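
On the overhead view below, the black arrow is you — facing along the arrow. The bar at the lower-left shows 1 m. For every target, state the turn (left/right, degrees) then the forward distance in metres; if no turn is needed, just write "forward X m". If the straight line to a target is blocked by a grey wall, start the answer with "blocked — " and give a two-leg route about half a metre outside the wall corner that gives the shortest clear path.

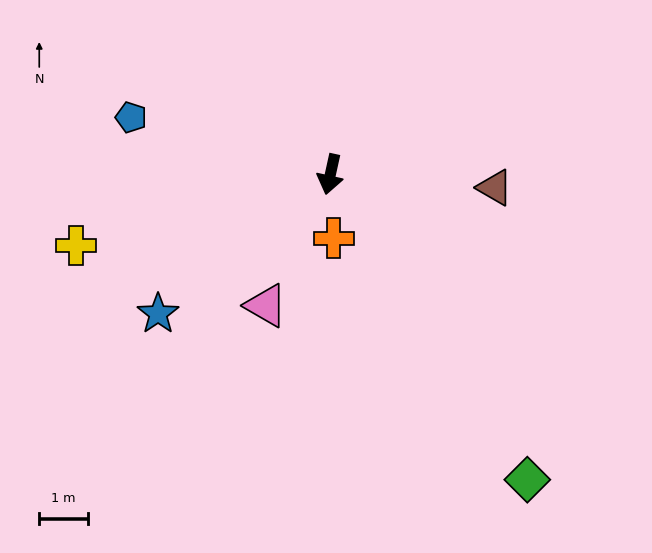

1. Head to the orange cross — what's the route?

turn left 15°, forward 1.3 m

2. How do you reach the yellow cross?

turn right 62°, forward 5.5 m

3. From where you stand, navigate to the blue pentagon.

turn right 94°, forward 4.3 m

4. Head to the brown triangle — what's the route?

turn left 98°, forward 3.4 m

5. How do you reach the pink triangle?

turn right 14°, forward 3.0 m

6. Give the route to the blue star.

turn right 39°, forward 4.6 m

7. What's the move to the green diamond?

turn left 45°, forward 7.5 m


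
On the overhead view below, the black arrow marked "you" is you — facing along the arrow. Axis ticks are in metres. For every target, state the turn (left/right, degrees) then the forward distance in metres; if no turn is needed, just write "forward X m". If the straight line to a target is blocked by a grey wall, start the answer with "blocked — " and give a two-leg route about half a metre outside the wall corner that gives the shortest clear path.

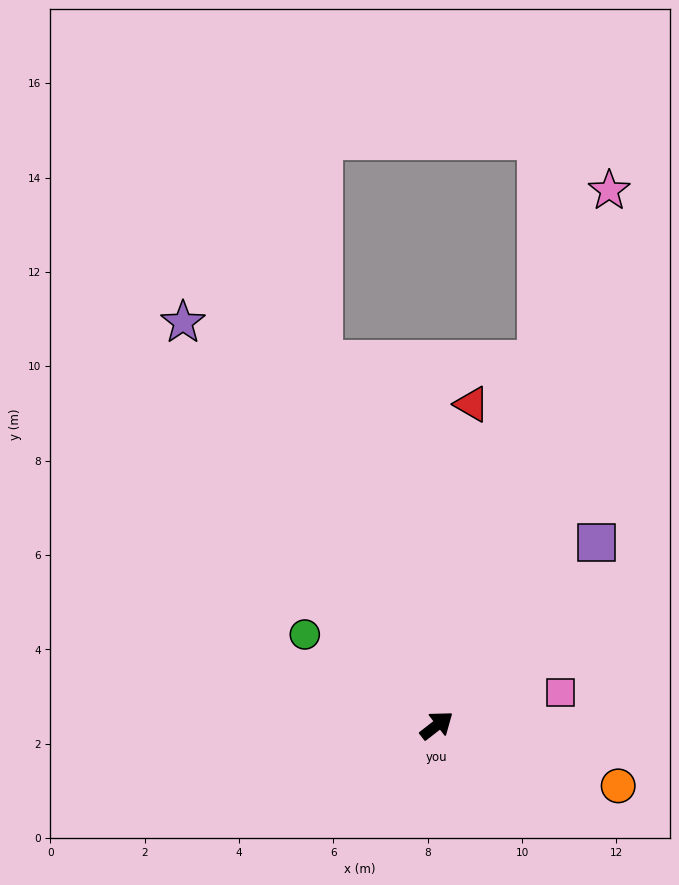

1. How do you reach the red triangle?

turn left 46°, forward 6.8 m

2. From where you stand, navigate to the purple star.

turn left 84°, forward 10.1 m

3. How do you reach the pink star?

turn left 34°, forward 11.9 m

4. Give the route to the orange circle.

turn right 56°, forward 4.1 m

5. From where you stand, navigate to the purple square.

turn left 11°, forward 5.1 m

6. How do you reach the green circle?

turn left 108°, forward 3.4 m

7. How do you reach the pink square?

turn right 23°, forward 2.7 m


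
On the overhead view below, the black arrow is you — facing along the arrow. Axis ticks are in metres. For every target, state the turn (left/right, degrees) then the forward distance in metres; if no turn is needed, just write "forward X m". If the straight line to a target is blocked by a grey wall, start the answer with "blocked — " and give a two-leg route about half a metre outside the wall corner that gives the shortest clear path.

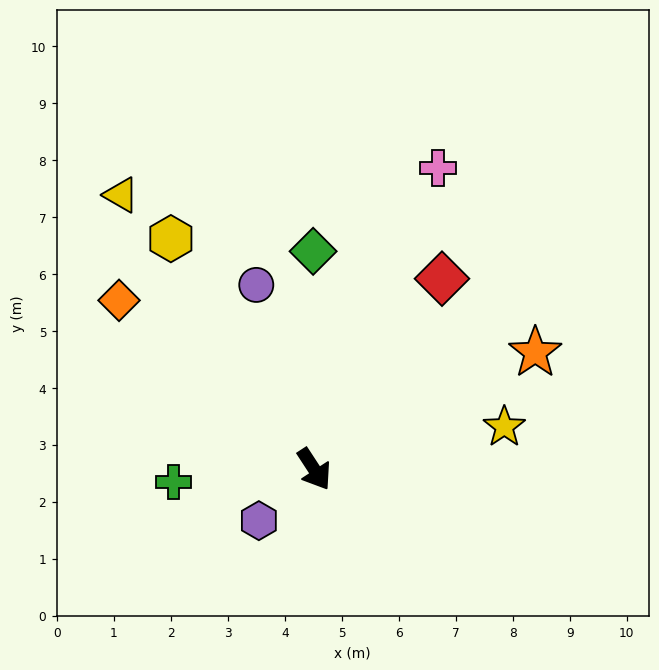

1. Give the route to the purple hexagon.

turn right 80°, forward 1.3 m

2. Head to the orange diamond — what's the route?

turn right 164°, forward 4.5 m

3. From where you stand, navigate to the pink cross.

turn left 125°, forward 5.7 m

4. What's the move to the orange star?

turn left 85°, forward 4.4 m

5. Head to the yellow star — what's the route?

turn left 69°, forward 3.4 m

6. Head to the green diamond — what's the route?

turn left 147°, forward 3.8 m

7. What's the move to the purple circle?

turn left 164°, forward 3.4 m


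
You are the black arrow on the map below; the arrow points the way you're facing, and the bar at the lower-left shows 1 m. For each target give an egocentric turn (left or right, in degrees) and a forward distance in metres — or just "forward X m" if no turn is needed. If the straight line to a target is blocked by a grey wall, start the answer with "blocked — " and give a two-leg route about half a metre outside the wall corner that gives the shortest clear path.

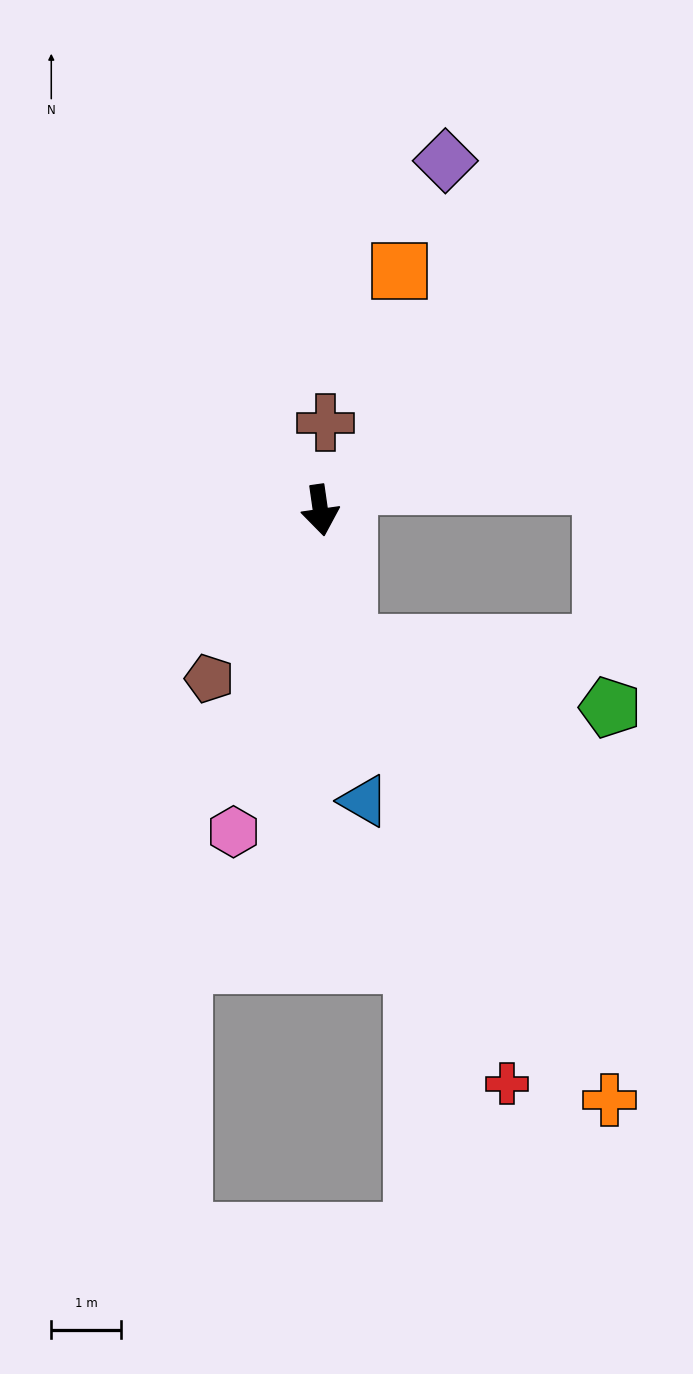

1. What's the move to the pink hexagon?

turn right 23°, forward 4.8 m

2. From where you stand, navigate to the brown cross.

turn left 168°, forward 1.3 m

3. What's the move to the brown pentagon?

turn right 42°, forward 2.9 m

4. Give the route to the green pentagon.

blocked — turn left 3°, forward 2.0 m, then turn left 65°, forward 3.9 m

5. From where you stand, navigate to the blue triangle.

forward 4.2 m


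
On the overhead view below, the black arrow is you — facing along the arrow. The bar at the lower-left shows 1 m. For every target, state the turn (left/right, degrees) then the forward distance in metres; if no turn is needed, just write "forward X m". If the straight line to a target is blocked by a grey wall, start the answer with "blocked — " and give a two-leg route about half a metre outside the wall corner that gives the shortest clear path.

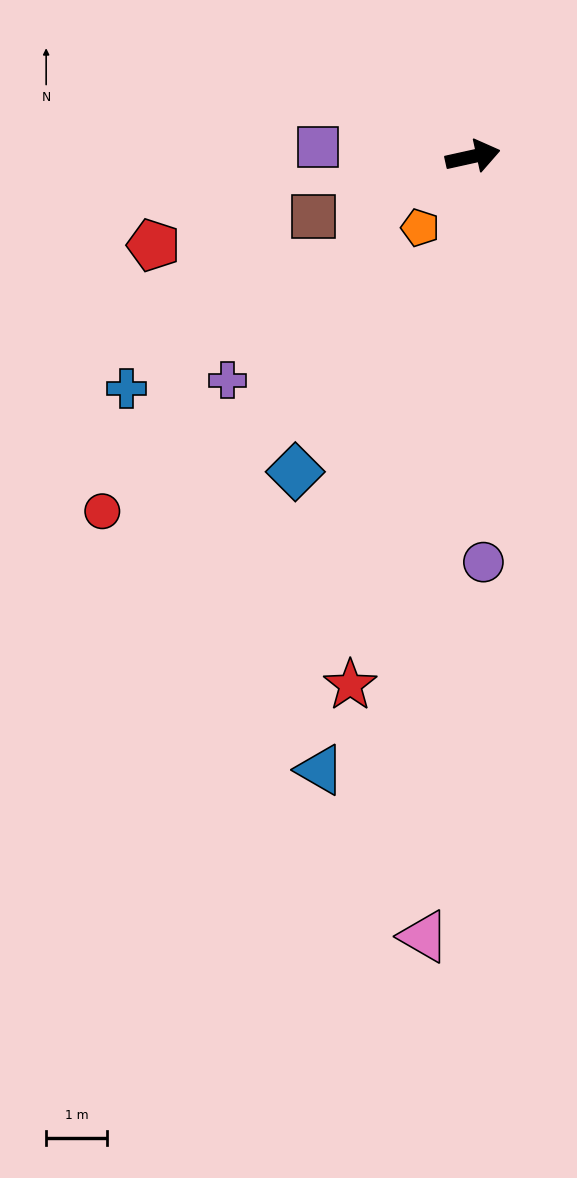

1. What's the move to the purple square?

turn left 164°, forward 2.6 m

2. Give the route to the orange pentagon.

turn right 139°, forward 1.5 m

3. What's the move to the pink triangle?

turn right 106°, forward 12.9 m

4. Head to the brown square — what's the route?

turn right 172°, forward 2.8 m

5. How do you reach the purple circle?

turn right 101°, forward 6.7 m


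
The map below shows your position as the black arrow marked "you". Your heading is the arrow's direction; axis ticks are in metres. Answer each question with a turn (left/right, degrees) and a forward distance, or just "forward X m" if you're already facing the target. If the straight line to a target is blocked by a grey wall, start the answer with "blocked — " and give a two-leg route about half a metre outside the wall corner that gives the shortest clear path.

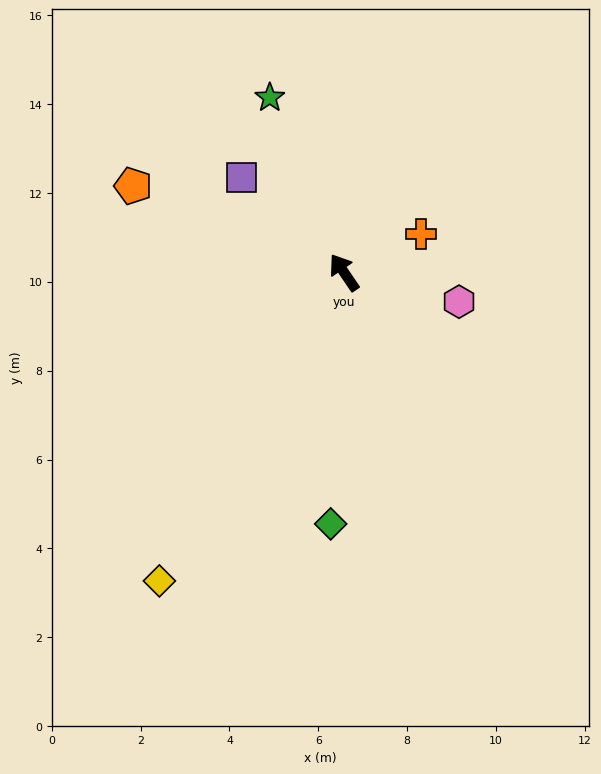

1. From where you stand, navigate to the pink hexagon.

turn right 138°, forward 2.7 m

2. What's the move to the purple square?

turn left 13°, forward 3.1 m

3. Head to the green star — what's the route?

turn right 11°, forward 4.3 m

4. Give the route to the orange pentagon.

turn left 33°, forward 5.1 m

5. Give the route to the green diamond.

turn left 143°, forward 5.7 m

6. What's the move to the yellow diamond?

turn left 115°, forward 8.1 m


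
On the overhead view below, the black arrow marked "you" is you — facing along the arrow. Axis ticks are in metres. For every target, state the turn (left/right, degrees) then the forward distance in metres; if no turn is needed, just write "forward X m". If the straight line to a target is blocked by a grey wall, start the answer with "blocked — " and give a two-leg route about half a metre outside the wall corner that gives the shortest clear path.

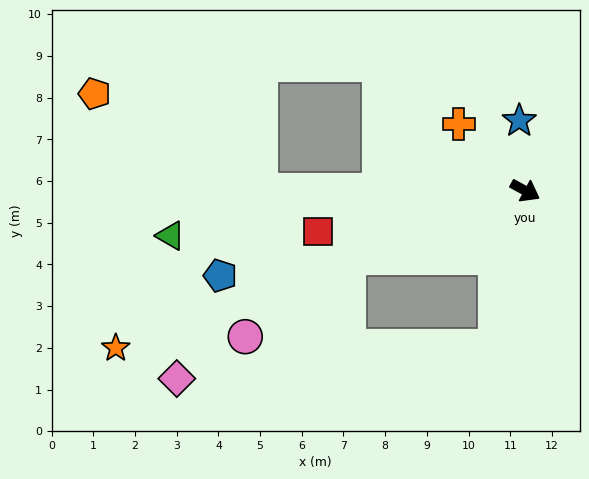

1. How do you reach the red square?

turn right 140°, forward 5.1 m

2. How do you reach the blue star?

turn left 123°, forward 1.7 m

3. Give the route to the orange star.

turn right 130°, forward 10.5 m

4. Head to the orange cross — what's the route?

turn left 163°, forward 2.3 m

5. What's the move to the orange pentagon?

blocked — turn right 151°, forward 6.4 m, then turn right 31°, forward 4.6 m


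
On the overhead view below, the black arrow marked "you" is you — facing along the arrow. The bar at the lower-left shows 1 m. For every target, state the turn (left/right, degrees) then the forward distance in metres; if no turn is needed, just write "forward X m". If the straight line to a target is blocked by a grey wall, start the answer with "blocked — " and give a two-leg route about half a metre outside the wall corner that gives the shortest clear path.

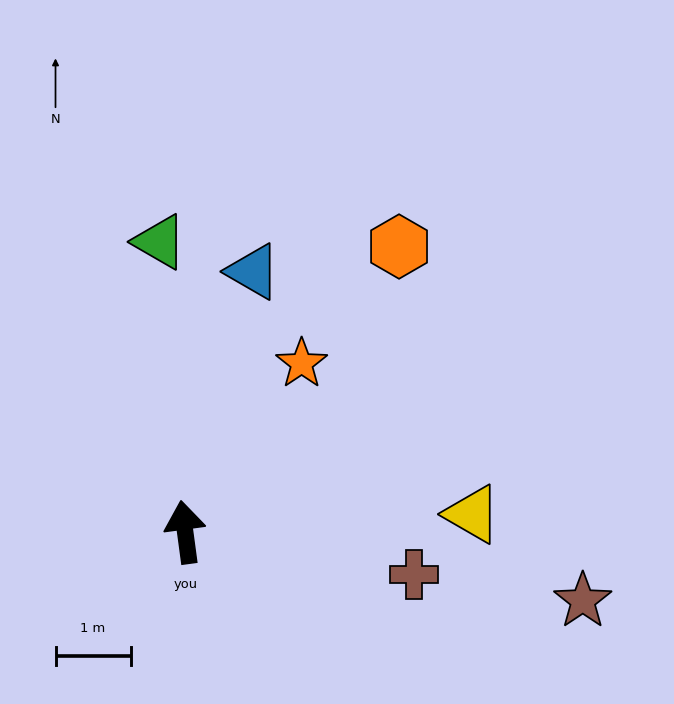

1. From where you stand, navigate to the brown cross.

turn right 108°, forward 3.1 m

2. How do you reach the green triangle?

turn right 3°, forward 3.9 m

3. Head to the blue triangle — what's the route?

turn right 22°, forward 3.6 m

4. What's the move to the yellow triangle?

turn right 94°, forward 3.8 m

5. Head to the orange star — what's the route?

turn right 42°, forward 2.7 m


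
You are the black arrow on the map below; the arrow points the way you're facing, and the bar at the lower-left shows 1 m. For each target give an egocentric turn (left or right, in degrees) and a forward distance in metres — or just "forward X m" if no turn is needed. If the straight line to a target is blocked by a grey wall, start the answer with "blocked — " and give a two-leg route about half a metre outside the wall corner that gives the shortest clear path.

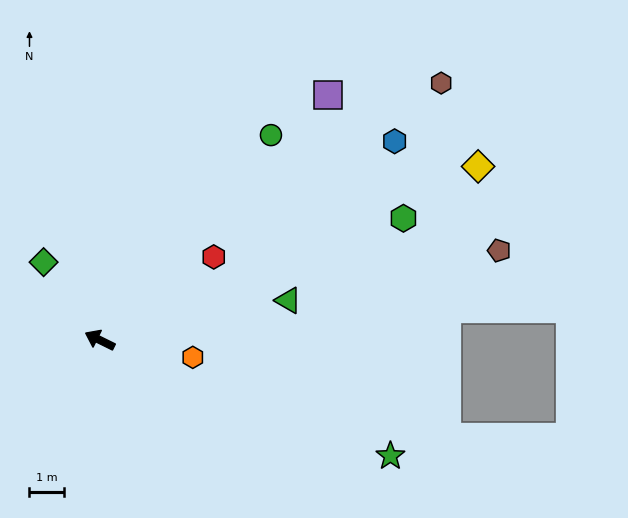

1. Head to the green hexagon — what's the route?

turn right 132°, forward 9.6 m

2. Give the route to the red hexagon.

turn right 118°, forward 4.1 m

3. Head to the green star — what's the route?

turn right 175°, forward 9.2 m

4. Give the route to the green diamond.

turn right 28°, forward 2.8 m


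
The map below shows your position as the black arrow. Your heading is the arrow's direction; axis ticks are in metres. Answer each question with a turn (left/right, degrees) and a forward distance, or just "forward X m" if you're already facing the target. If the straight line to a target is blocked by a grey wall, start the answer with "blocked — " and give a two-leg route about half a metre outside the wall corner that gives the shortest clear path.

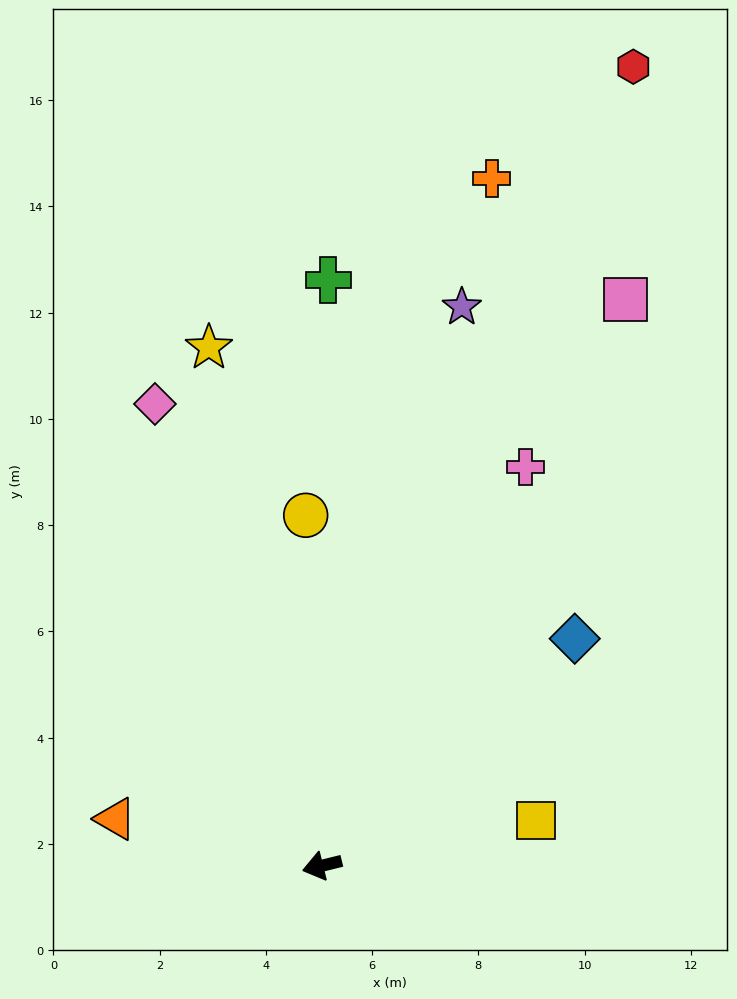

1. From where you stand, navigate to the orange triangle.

turn right 27°, forward 4.0 m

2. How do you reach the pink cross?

turn right 131°, forward 8.4 m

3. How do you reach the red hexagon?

turn right 125°, forward 16.1 m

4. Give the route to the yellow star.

turn right 92°, forward 10.0 m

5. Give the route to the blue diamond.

turn right 152°, forward 6.4 m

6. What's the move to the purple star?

turn right 118°, forward 10.8 m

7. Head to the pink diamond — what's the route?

turn right 84°, forward 9.2 m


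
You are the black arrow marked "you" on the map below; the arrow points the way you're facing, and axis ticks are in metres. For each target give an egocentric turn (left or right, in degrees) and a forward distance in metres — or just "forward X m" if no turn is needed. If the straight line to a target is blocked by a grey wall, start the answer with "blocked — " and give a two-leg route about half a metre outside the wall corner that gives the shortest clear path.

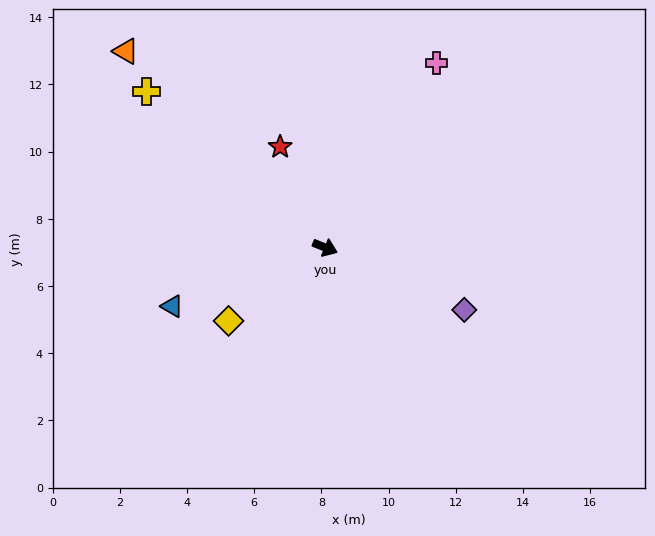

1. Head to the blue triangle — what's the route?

turn right 137°, forward 4.9 m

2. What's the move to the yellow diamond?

turn right 121°, forward 3.6 m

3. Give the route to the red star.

turn left 136°, forward 3.3 m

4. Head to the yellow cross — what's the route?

turn left 161°, forward 7.1 m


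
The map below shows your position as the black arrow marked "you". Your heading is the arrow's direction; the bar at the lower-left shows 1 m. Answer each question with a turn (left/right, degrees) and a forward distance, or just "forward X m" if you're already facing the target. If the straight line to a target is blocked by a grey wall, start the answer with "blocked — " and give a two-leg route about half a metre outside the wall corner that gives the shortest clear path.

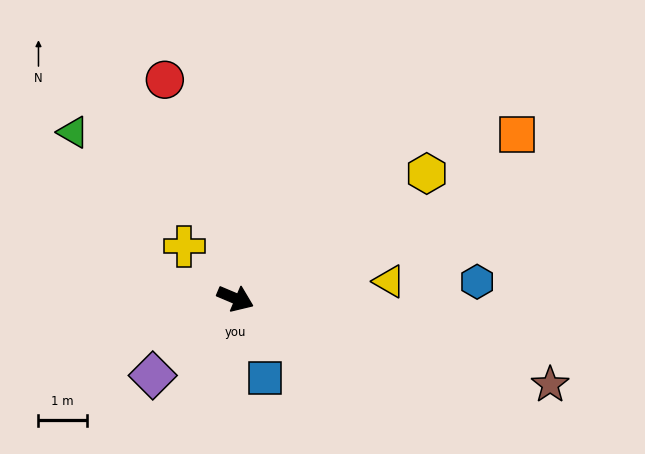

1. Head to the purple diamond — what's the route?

turn right 114°, forward 2.3 m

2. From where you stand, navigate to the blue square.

turn right 47°, forward 1.7 m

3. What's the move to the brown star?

turn left 8°, forward 6.7 m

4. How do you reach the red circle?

turn left 131°, forward 4.7 m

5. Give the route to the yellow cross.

turn left 157°, forward 1.5 m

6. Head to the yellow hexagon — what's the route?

turn left 56°, forward 4.7 m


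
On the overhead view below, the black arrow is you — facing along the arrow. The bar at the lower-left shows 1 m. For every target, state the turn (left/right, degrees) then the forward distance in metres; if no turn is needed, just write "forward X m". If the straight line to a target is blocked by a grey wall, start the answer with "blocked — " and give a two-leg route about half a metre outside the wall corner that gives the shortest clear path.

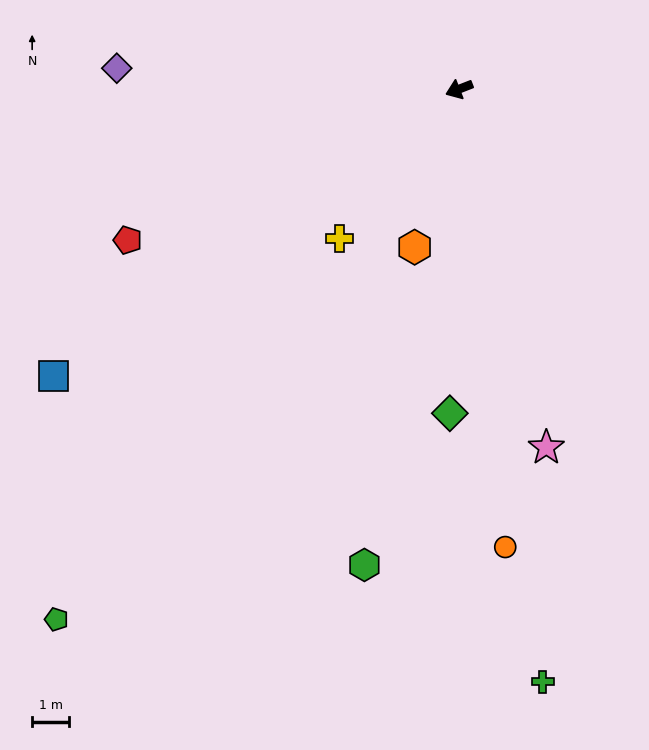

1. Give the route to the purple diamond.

turn right 25°, forward 9.3 m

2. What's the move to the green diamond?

turn left 67°, forward 8.8 m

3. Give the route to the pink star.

turn left 82°, forward 10.0 m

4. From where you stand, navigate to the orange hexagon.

turn left 53°, forward 4.4 m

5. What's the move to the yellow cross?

turn left 30°, forward 5.2 m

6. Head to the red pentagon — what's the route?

turn left 3°, forward 9.9 m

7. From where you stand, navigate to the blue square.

turn left 14°, forward 13.5 m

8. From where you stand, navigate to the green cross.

turn left 77°, forward 16.2 m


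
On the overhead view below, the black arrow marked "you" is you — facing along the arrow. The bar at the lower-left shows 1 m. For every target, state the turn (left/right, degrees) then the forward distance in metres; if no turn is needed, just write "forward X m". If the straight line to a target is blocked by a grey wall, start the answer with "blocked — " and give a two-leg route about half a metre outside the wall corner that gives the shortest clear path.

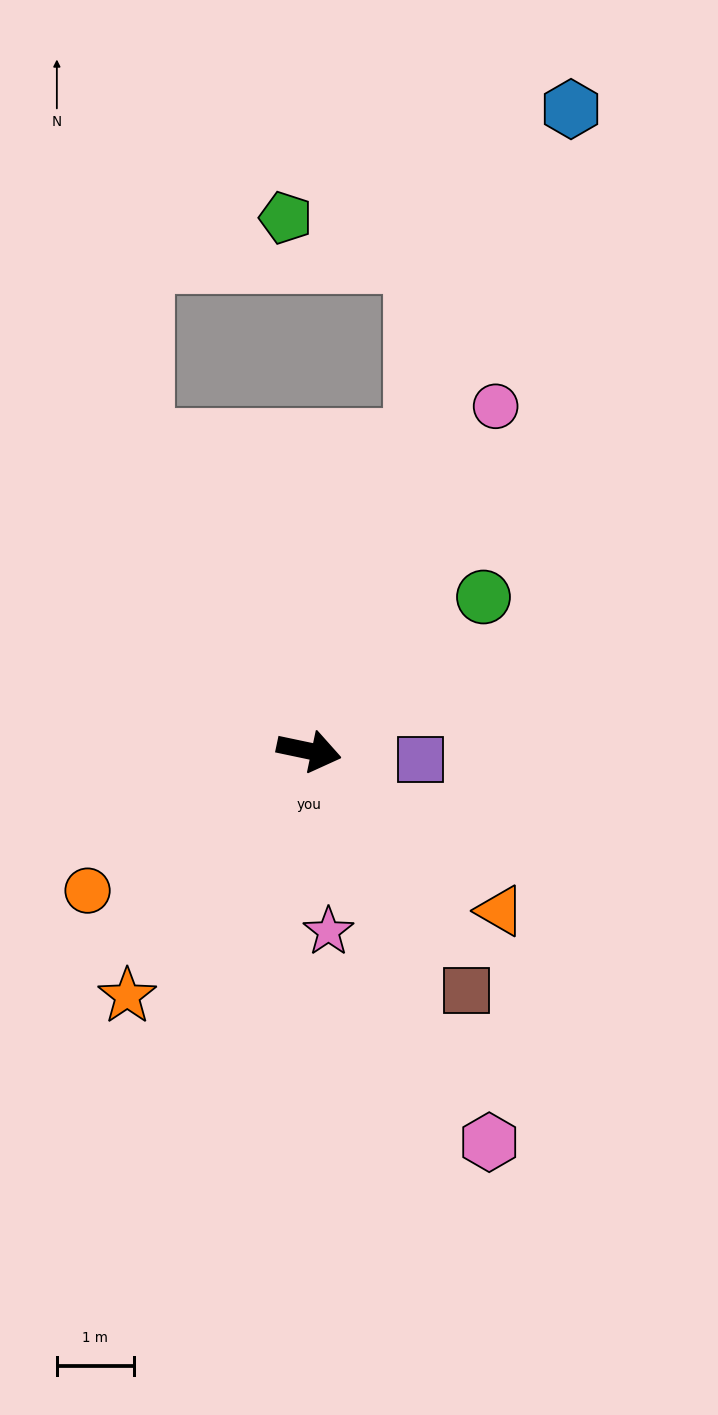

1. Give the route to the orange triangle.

turn right 28°, forward 3.2 m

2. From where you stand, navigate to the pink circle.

turn left 73°, forward 5.1 m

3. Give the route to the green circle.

turn left 53°, forward 3.0 m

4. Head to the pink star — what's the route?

turn right 72°, forward 2.4 m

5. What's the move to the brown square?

turn right 45°, forward 3.7 m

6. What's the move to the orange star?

turn right 115°, forward 4.0 m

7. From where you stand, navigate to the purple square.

turn left 7°, forward 1.5 m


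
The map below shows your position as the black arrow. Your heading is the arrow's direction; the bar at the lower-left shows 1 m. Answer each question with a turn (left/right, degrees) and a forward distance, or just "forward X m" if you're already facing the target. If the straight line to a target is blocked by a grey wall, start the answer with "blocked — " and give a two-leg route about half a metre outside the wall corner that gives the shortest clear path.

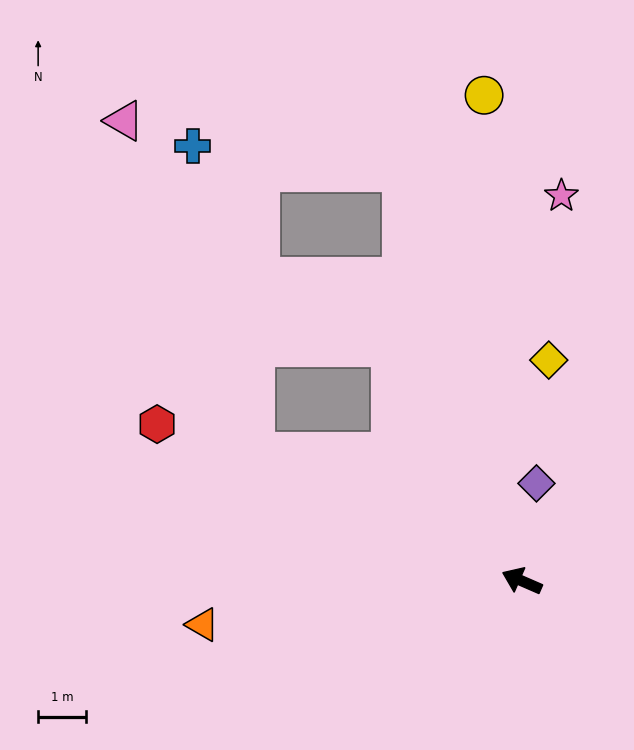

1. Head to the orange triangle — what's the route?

turn left 31°, forward 6.7 m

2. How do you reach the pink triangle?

blocked — turn right 2°, forward 6.2 m, then turn right 43°, forward 7.4 m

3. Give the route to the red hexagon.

forward 8.3 m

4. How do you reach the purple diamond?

turn right 75°, forward 2.1 m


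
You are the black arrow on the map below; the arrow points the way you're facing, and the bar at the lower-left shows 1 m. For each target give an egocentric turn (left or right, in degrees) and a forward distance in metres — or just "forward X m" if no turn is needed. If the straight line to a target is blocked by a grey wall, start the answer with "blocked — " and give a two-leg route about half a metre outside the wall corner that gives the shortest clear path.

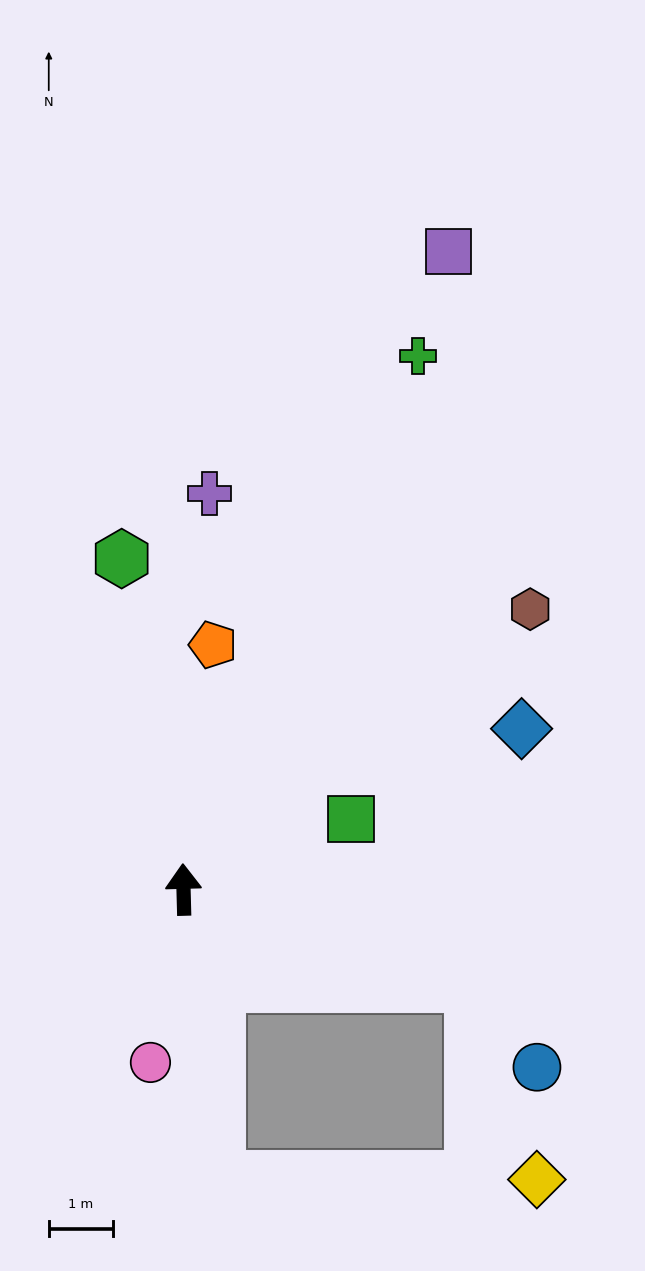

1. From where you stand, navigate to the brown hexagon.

turn right 53°, forward 7.0 m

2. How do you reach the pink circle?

turn left 168°, forward 2.8 m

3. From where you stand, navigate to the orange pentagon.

turn right 8°, forward 3.9 m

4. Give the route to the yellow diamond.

blocked — turn right 110°, forward 4.8 m, then turn right 53°, forward 3.2 m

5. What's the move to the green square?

turn right 69°, forward 2.8 m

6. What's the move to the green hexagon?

turn left 9°, forward 5.3 m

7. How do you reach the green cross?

turn right 25°, forward 9.1 m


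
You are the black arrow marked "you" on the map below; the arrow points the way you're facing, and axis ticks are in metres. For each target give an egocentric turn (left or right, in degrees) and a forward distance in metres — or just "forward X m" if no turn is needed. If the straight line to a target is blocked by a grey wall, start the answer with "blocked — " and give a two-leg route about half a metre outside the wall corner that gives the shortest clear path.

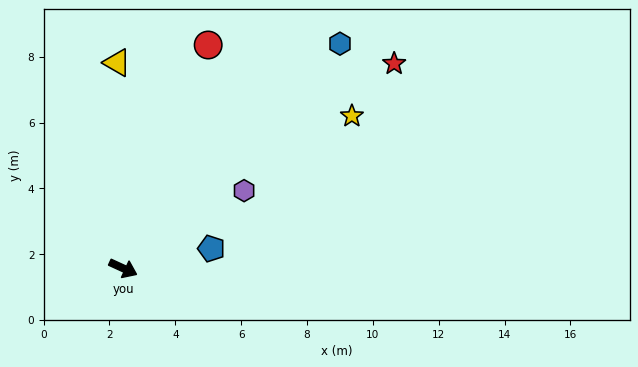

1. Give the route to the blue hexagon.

turn left 71°, forward 9.5 m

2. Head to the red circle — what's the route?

turn left 94°, forward 7.3 m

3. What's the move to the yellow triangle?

turn left 116°, forward 6.2 m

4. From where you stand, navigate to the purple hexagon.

turn left 57°, forward 4.4 m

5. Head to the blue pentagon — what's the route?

turn left 37°, forward 2.7 m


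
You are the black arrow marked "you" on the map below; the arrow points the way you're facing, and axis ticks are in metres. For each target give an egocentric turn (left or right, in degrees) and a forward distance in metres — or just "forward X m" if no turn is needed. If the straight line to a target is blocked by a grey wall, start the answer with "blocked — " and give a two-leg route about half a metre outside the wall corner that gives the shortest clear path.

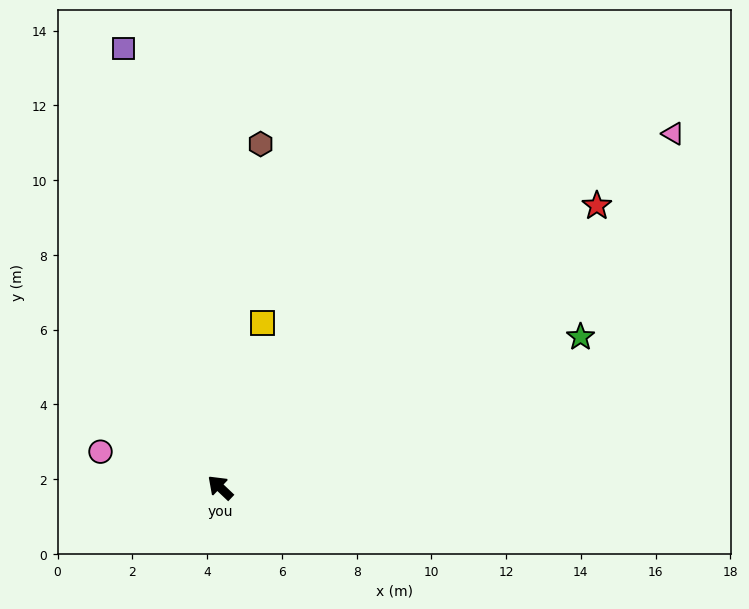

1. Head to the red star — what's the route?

turn right 100°, forward 12.6 m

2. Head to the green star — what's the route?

turn right 114°, forward 10.4 m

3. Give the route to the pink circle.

turn left 27°, forward 3.3 m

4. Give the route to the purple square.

turn right 34°, forward 12.0 m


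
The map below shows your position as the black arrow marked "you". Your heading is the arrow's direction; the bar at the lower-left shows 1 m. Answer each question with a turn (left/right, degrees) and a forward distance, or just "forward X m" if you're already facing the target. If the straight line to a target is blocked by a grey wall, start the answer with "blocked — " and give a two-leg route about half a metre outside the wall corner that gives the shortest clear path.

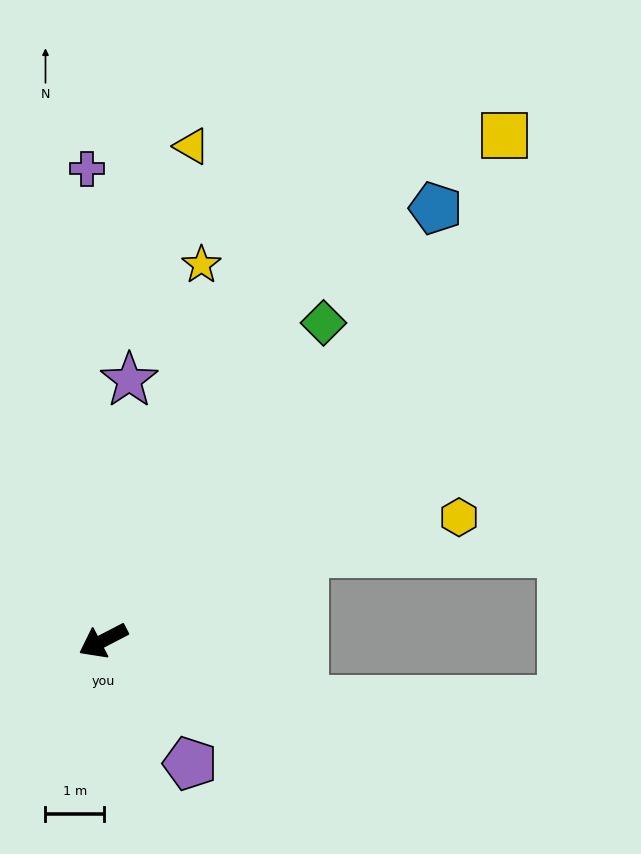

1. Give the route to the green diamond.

turn right 152°, forward 6.6 m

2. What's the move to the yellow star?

turn right 132°, forward 6.6 m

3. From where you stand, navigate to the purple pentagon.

turn left 98°, forward 2.6 m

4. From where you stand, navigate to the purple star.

turn right 123°, forward 4.4 m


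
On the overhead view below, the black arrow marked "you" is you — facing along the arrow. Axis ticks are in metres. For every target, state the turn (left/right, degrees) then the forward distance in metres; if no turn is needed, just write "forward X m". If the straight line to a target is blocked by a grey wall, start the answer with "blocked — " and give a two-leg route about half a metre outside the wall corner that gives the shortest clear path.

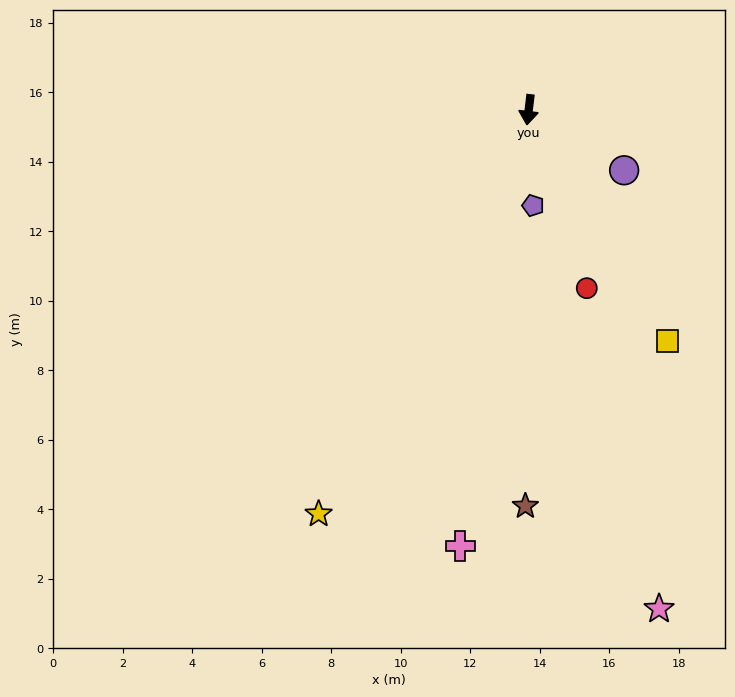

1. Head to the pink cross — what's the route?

turn right 2°, forward 12.7 m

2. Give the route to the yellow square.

turn left 38°, forward 7.8 m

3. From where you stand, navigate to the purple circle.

turn left 64°, forward 3.3 m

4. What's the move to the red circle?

turn left 25°, forward 5.4 m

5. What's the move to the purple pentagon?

turn left 9°, forward 2.8 m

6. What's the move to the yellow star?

turn right 21°, forward 13.1 m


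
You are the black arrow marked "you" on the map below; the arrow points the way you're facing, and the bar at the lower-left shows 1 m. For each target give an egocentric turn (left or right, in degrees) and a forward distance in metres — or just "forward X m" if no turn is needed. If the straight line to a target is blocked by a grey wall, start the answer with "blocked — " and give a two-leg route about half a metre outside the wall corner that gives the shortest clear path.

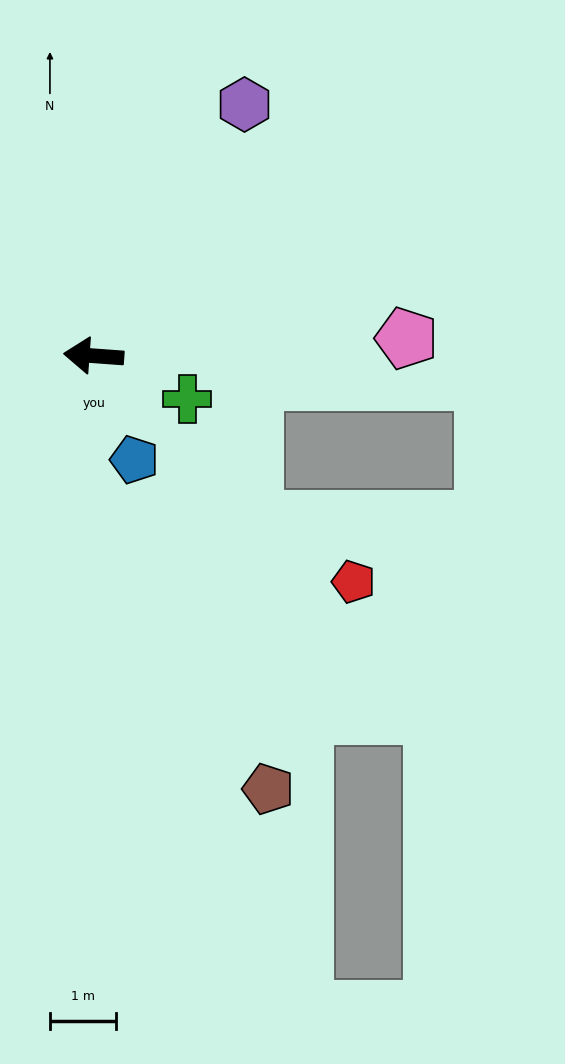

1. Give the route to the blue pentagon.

turn left 116°, forward 1.7 m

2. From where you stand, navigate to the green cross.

turn left 160°, forward 1.5 m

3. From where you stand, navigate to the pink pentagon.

turn right 173°, forward 4.7 m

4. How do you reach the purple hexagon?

turn right 117°, forward 4.4 m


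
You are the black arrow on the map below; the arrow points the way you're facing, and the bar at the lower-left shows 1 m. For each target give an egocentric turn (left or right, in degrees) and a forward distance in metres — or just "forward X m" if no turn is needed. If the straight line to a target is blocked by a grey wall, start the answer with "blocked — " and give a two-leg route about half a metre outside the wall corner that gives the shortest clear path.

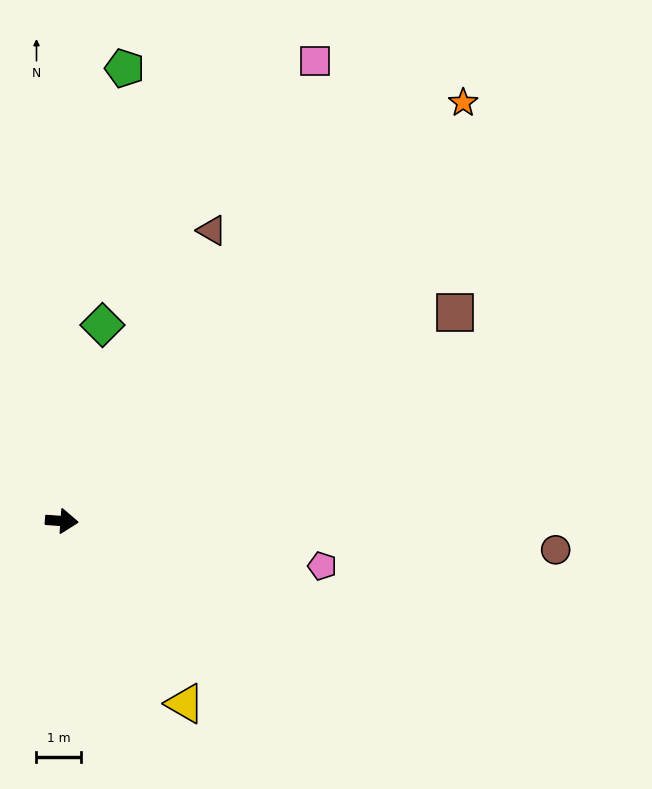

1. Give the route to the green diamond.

turn left 82°, forward 4.5 m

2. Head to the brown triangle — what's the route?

turn left 67°, forward 7.3 m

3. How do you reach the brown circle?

forward 11.1 m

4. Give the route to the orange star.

turn left 50°, forward 13.0 m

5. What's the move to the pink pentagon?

turn right 6°, forward 5.9 m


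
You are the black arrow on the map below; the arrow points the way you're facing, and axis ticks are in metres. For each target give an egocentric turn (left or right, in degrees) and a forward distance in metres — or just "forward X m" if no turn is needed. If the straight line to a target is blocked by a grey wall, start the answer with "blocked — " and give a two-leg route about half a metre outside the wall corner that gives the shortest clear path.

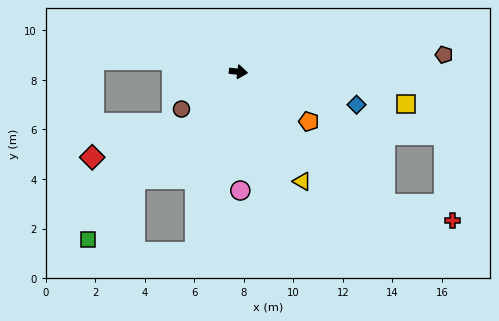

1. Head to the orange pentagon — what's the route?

turn right 29°, forward 3.5 m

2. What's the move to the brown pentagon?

turn left 11°, forward 8.3 m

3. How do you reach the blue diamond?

turn right 9°, forward 5.0 m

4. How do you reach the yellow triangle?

turn right 53°, forward 5.1 m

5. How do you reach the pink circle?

turn right 82°, forward 4.8 m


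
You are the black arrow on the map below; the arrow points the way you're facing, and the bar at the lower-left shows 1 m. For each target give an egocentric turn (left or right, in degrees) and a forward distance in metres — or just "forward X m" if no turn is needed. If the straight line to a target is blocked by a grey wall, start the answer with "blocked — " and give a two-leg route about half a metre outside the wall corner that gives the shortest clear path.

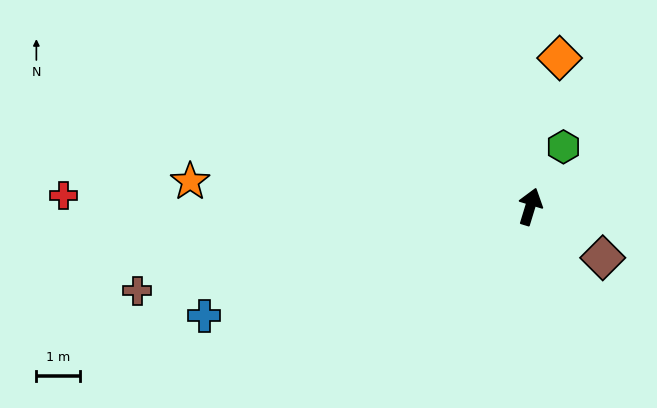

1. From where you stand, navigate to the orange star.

turn left 103°, forward 7.8 m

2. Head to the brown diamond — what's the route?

turn right 108°, forward 2.0 m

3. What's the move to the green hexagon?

turn right 12°, forward 1.6 m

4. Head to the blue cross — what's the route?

turn left 126°, forward 7.9 m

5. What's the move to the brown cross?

turn left 119°, forward 9.2 m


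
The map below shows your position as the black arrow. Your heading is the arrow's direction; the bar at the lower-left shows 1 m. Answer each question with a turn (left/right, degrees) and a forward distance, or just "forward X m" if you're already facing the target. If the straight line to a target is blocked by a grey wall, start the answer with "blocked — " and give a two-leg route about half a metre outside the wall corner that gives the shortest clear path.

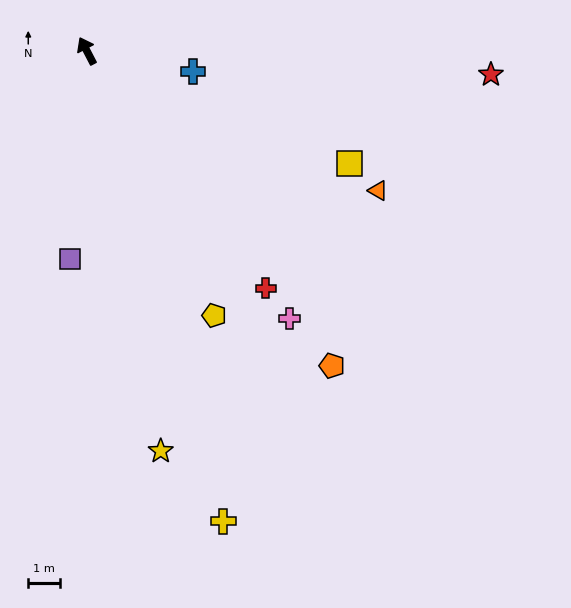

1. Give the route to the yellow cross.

turn left 169°, forward 15.3 m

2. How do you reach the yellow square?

turn right 141°, forward 8.9 m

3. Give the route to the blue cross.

turn right 129°, forward 3.4 m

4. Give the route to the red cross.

turn right 170°, forward 9.3 m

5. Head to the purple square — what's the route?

turn left 148°, forward 6.5 m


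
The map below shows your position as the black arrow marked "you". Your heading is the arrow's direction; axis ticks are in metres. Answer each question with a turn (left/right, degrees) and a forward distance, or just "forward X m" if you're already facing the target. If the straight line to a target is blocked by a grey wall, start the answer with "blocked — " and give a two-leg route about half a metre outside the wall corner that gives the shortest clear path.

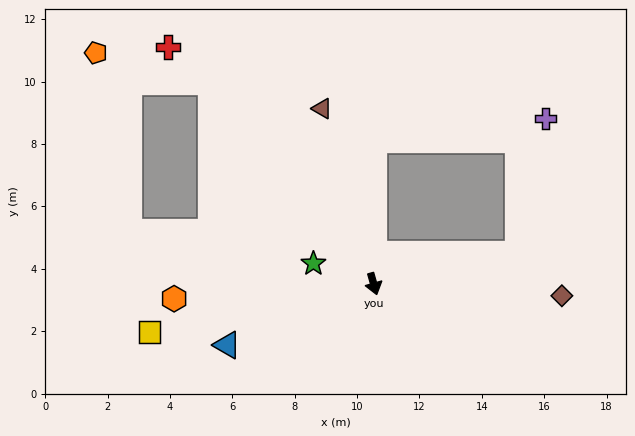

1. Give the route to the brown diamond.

turn left 71°, forward 6.0 m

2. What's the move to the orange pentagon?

blocked — turn right 157°, forward 8.3 m, then turn left 37°, forward 3.8 m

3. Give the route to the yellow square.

turn right 94°, forward 7.4 m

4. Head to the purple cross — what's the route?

blocked — turn left 86°, forward 4.7 m, then turn left 67°, forward 4.4 m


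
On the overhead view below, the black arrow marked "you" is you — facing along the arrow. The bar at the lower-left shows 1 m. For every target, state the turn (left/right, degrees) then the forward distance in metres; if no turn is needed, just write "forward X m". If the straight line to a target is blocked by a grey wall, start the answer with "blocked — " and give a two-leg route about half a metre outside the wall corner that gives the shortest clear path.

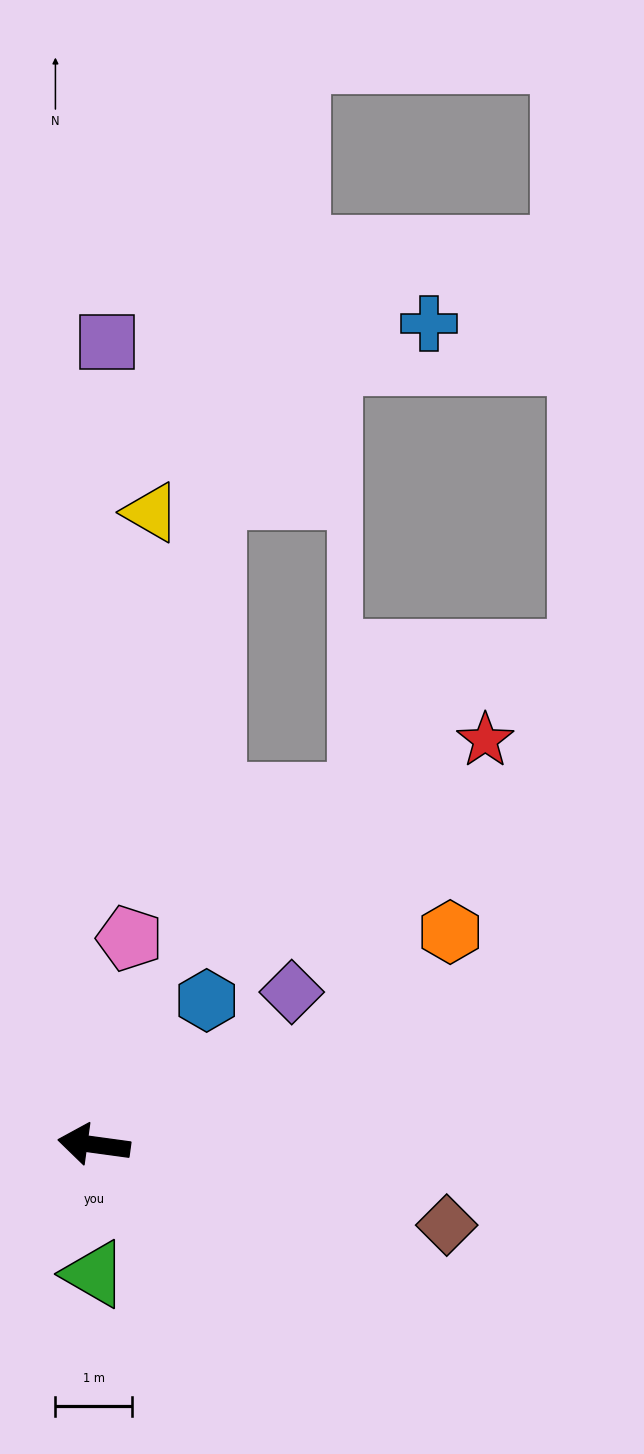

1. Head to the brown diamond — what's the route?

turn left 175°, forward 4.7 m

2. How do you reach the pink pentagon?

turn right 92°, forward 2.7 m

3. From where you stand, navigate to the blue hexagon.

turn right 120°, forward 2.4 m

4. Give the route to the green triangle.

turn left 98°, forward 1.7 m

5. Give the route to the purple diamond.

turn right 135°, forward 3.2 m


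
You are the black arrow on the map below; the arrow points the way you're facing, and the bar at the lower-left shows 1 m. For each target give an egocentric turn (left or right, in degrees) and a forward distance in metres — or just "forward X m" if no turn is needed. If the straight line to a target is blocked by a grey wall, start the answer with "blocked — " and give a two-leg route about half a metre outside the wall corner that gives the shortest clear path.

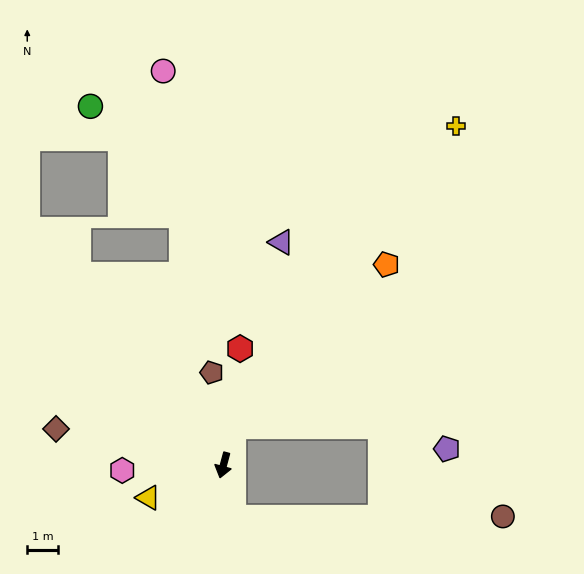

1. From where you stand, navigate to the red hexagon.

turn right 173°, forward 3.9 m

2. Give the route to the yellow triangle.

turn right 52°, forward 2.7 m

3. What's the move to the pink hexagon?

turn right 72°, forward 3.3 m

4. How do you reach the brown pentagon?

turn right 158°, forward 3.1 m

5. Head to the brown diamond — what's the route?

turn right 87°, forward 5.6 m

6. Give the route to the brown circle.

blocked — turn left 26°, forward 1.8 m, then turn left 79°, forward 8.9 m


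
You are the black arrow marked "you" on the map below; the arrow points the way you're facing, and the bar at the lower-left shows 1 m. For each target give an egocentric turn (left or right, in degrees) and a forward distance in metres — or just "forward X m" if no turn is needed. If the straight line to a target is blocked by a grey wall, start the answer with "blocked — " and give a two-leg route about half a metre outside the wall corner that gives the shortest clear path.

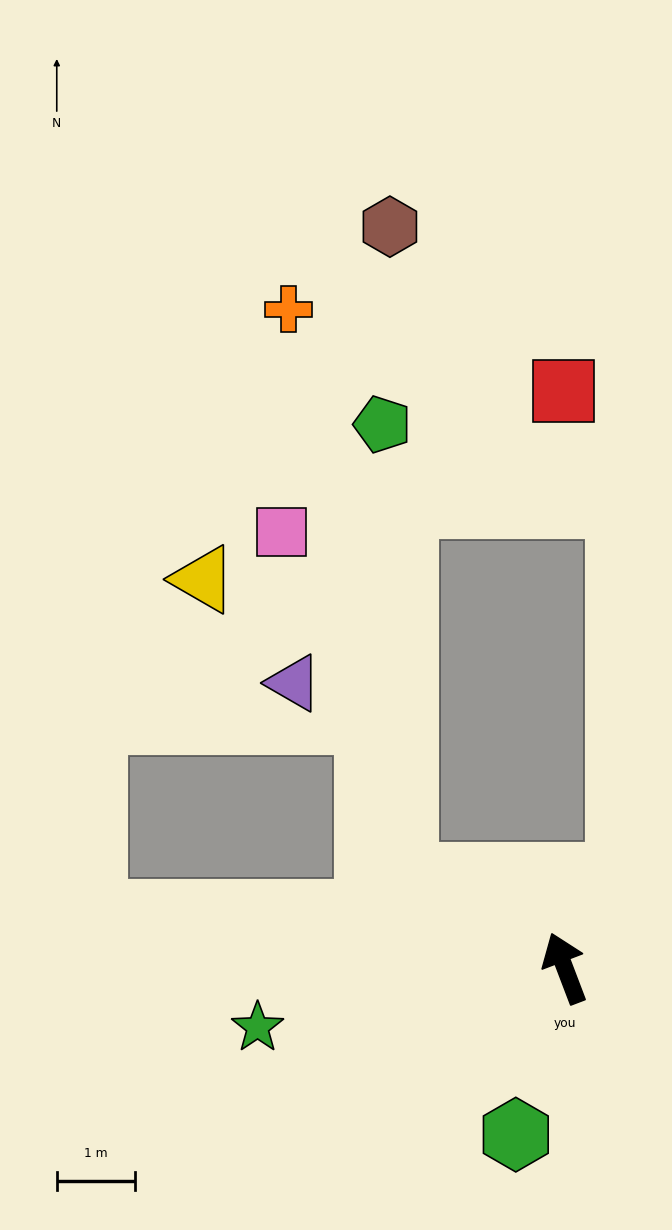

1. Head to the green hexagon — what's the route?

turn left 143°, forward 2.2 m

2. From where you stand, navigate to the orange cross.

blocked — turn left 39°, forward 2.4 m, then turn right 48°, forward 7.4 m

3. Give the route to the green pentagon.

blocked — turn left 39°, forward 2.4 m, then turn right 57°, forward 5.8 m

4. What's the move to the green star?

turn left 80°, forward 4.0 m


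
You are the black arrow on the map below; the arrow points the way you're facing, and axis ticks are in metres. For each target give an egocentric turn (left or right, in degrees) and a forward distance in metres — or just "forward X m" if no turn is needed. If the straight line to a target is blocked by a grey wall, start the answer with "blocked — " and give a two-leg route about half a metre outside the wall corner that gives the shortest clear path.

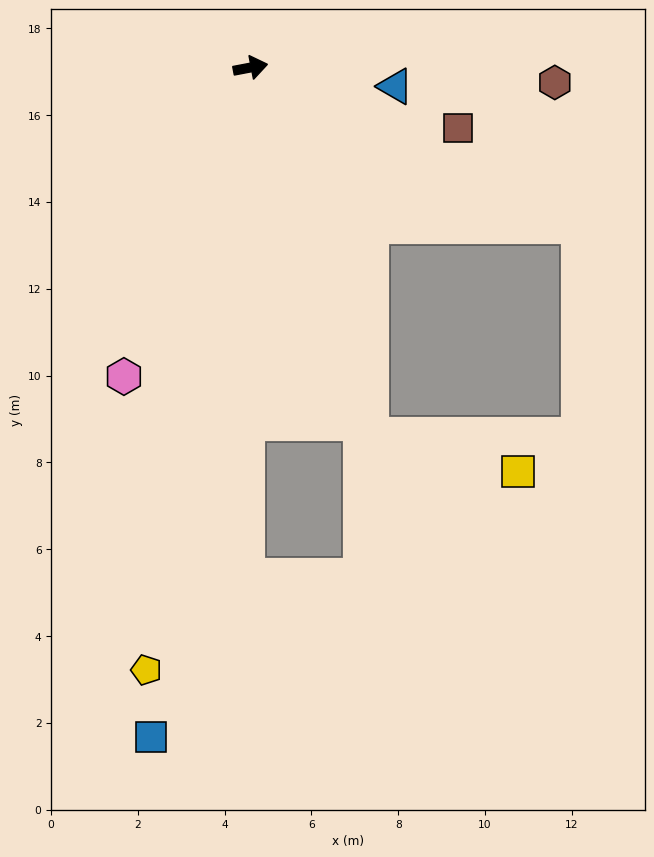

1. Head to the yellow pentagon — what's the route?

turn right 111°, forward 14.1 m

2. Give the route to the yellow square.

blocked — turn right 83°, forward 8.9 m, then turn left 59°, forward 3.5 m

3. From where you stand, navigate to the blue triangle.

turn right 18°, forward 3.4 m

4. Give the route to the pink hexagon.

turn right 123°, forward 7.7 m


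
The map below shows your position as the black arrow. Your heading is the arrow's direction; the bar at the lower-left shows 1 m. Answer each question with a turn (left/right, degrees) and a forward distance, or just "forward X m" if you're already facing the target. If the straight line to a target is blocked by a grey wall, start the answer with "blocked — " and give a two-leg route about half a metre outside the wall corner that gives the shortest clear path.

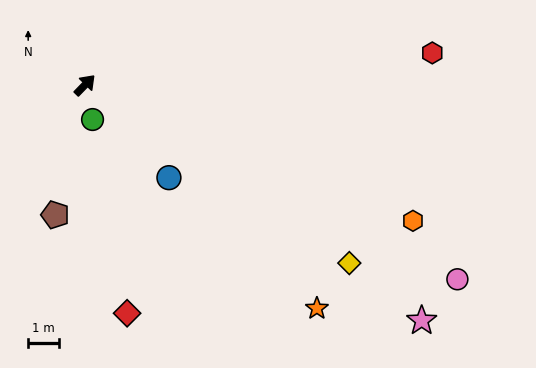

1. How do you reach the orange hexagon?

turn right 68°, forward 11.4 m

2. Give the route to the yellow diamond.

turn right 80°, forward 10.2 m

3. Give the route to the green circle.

turn right 123°, forward 1.1 m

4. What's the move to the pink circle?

turn right 73°, forward 13.4 m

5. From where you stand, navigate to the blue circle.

turn right 94°, forward 4.0 m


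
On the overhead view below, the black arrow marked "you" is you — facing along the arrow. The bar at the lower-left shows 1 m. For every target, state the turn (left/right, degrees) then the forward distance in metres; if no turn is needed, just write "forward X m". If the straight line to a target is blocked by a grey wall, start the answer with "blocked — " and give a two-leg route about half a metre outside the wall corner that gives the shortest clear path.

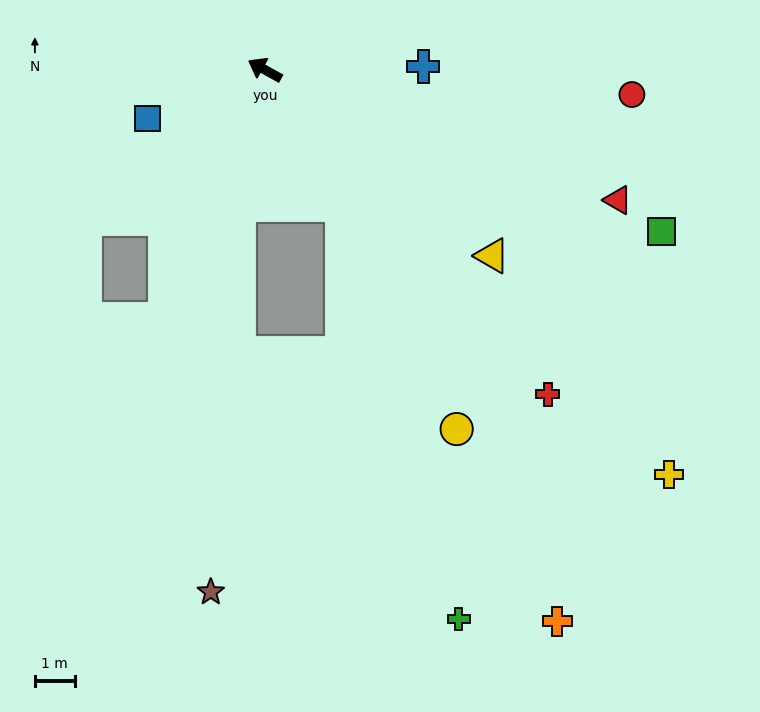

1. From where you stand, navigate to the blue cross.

turn right 150°, forward 4.0 m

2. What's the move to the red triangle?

turn right 171°, forward 9.5 m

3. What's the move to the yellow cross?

turn left 164°, forward 14.4 m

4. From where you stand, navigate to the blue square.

turn left 51°, forward 3.2 m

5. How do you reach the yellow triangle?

turn left 170°, forward 7.4 m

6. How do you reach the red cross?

turn left 160°, forward 10.9 m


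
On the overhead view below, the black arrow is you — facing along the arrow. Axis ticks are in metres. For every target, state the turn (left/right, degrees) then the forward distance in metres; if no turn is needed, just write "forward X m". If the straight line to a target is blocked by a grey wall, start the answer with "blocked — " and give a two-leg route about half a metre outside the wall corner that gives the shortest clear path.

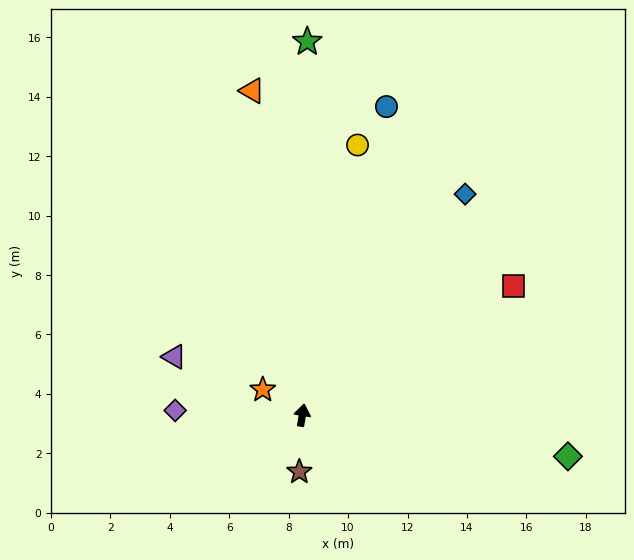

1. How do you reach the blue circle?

turn right 6°, forward 10.8 m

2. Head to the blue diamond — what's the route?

turn right 27°, forward 9.2 m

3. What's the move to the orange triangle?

turn left 18°, forward 11.0 m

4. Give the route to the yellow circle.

turn right 2°, forward 9.3 m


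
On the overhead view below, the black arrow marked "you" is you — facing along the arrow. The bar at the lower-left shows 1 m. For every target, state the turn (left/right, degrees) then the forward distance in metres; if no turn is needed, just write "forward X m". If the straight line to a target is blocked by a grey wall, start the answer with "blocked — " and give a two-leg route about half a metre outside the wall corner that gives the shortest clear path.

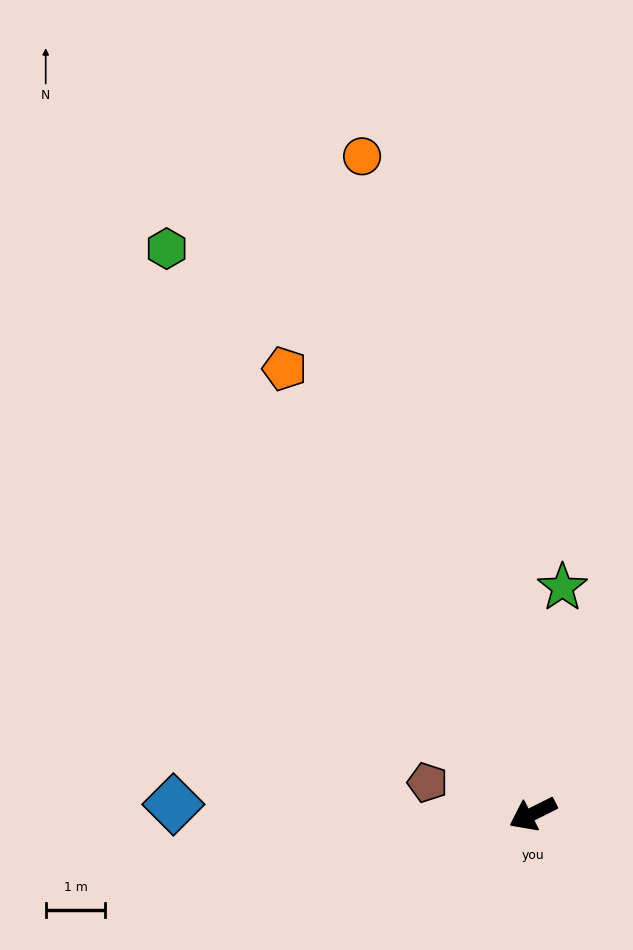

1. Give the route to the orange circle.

turn right 102°, forward 11.4 m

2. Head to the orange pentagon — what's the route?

turn right 88°, forward 8.5 m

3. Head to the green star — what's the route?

turn right 124°, forward 3.8 m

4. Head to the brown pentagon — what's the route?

turn right 43°, forward 1.8 m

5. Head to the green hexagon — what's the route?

turn right 84°, forward 11.3 m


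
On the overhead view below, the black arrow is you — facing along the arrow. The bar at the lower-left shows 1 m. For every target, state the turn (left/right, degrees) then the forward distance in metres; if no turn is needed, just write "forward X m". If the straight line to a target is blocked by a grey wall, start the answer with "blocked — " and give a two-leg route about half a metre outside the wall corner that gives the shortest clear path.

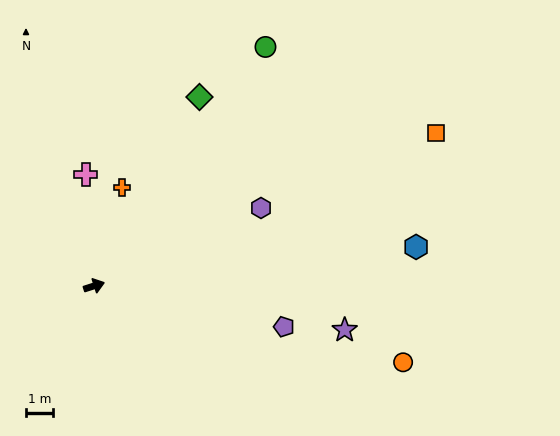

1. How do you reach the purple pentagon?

turn right 30°, forward 7.2 m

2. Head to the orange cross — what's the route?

turn left 56°, forward 3.8 m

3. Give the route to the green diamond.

turn left 43°, forward 8.0 m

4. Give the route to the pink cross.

turn left 77°, forward 4.1 m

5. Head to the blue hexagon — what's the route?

turn right 11°, forward 12.0 m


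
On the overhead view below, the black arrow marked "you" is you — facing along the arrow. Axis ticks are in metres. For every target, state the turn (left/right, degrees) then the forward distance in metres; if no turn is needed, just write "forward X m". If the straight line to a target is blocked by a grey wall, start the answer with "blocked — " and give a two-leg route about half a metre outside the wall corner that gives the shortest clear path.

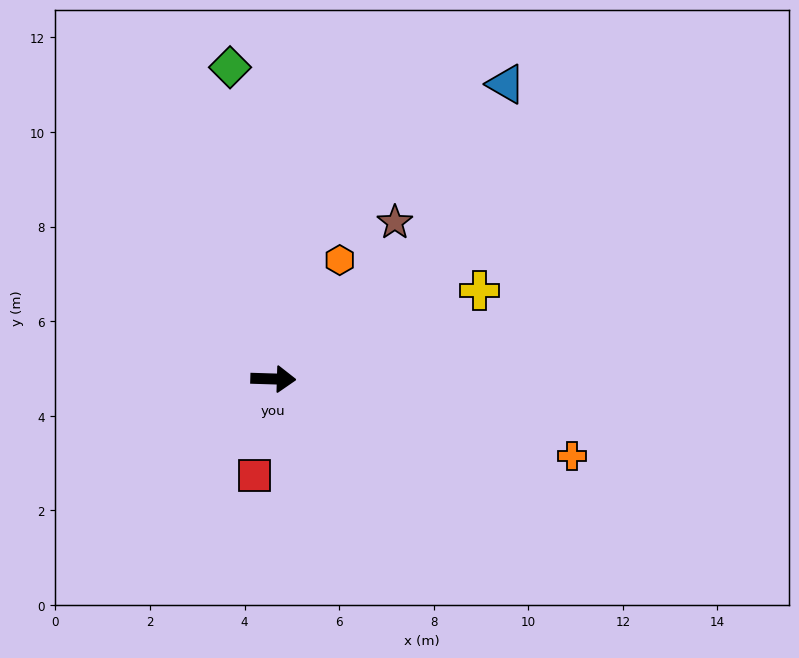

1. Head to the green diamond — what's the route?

turn left 100°, forward 6.7 m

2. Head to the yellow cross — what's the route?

turn left 25°, forward 4.7 m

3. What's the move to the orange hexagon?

turn left 63°, forward 2.9 m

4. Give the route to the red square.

turn right 99°, forward 2.1 m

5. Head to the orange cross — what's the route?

turn right 13°, forward 6.5 m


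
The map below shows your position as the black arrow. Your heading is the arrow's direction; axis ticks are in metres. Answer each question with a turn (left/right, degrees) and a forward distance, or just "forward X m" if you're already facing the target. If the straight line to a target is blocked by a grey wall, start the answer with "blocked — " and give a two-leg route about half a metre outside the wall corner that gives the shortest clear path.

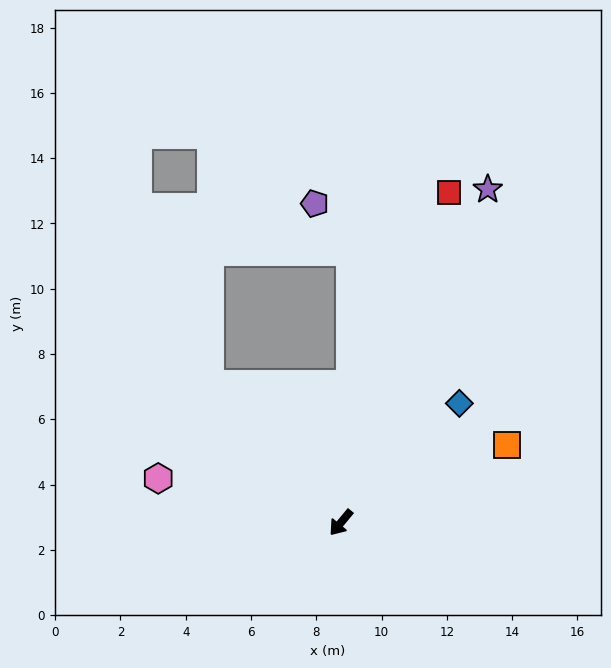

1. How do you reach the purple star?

turn right 164°, forward 11.2 m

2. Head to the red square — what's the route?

turn right 159°, forward 10.6 m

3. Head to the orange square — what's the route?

turn left 155°, forward 5.6 m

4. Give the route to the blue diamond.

turn left 175°, forward 5.1 m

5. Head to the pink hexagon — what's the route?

turn right 64°, forward 5.8 m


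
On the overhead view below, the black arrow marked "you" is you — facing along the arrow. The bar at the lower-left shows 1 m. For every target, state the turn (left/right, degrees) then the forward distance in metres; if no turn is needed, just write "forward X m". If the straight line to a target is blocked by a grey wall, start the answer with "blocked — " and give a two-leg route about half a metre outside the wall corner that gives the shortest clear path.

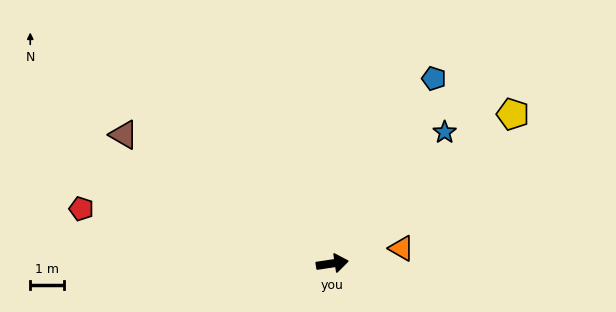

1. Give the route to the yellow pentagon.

turn left 31°, forward 7.0 m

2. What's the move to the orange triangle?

turn left 4°, forward 2.1 m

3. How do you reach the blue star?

turn left 41°, forward 5.1 m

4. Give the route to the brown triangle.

turn left 140°, forward 7.3 m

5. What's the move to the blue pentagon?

turn left 53°, forward 6.3 m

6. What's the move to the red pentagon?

turn left 159°, forward 7.6 m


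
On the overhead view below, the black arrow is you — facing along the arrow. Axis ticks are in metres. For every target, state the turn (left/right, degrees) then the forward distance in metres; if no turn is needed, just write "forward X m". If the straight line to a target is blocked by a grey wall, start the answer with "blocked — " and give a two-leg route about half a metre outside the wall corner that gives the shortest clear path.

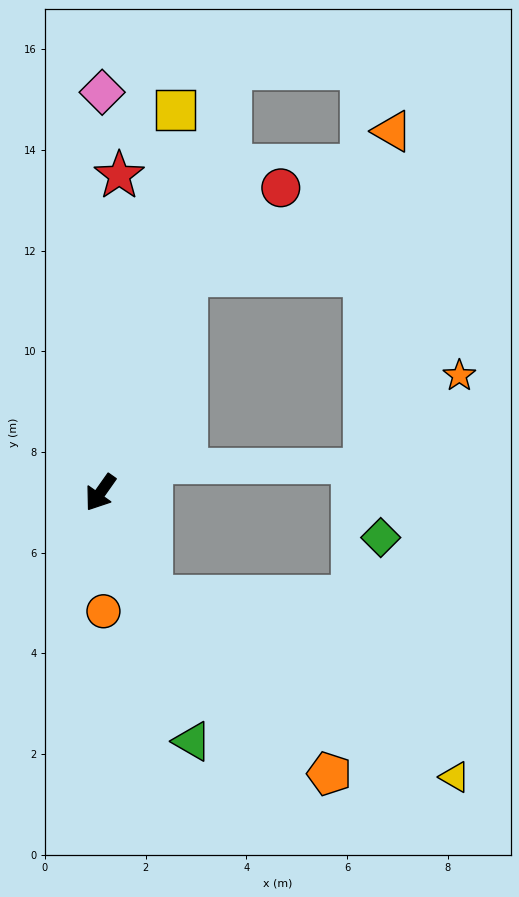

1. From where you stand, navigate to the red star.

turn right 148°, forward 6.3 m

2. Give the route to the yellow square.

turn right 156°, forward 7.7 m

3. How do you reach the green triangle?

turn left 55°, forward 5.3 m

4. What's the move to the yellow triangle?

blocked — turn left 61°, forward 2.3 m, then turn left 33°, forward 7.0 m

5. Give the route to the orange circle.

turn left 37°, forward 2.4 m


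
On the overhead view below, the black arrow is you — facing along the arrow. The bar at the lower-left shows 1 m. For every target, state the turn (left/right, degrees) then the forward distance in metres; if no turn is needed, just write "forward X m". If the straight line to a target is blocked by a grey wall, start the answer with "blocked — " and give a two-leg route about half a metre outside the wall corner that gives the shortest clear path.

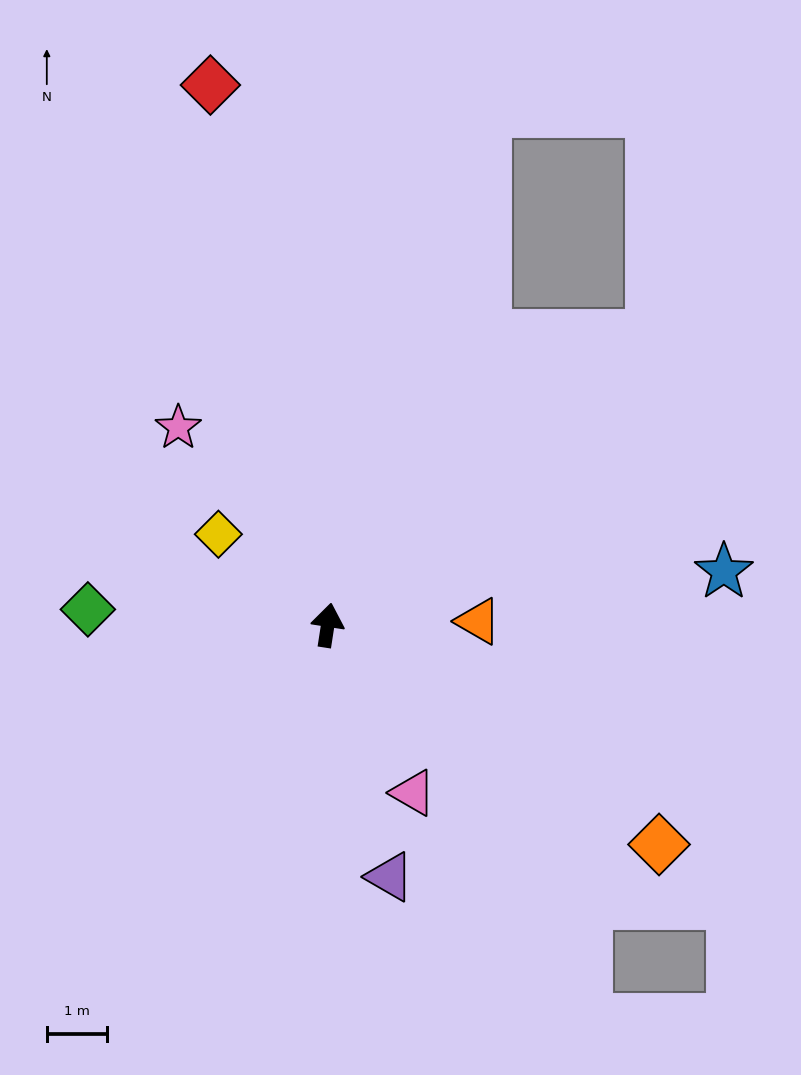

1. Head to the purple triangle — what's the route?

turn right 157°, forward 4.3 m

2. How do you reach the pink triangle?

turn right 144°, forward 3.1 m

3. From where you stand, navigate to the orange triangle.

turn right 80°, forward 2.5 m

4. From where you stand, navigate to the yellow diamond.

turn left 59°, forward 2.4 m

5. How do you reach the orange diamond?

turn right 115°, forward 6.6 m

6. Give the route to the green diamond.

turn left 95°, forward 4.0 m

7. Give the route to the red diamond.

turn left 21°, forward 9.2 m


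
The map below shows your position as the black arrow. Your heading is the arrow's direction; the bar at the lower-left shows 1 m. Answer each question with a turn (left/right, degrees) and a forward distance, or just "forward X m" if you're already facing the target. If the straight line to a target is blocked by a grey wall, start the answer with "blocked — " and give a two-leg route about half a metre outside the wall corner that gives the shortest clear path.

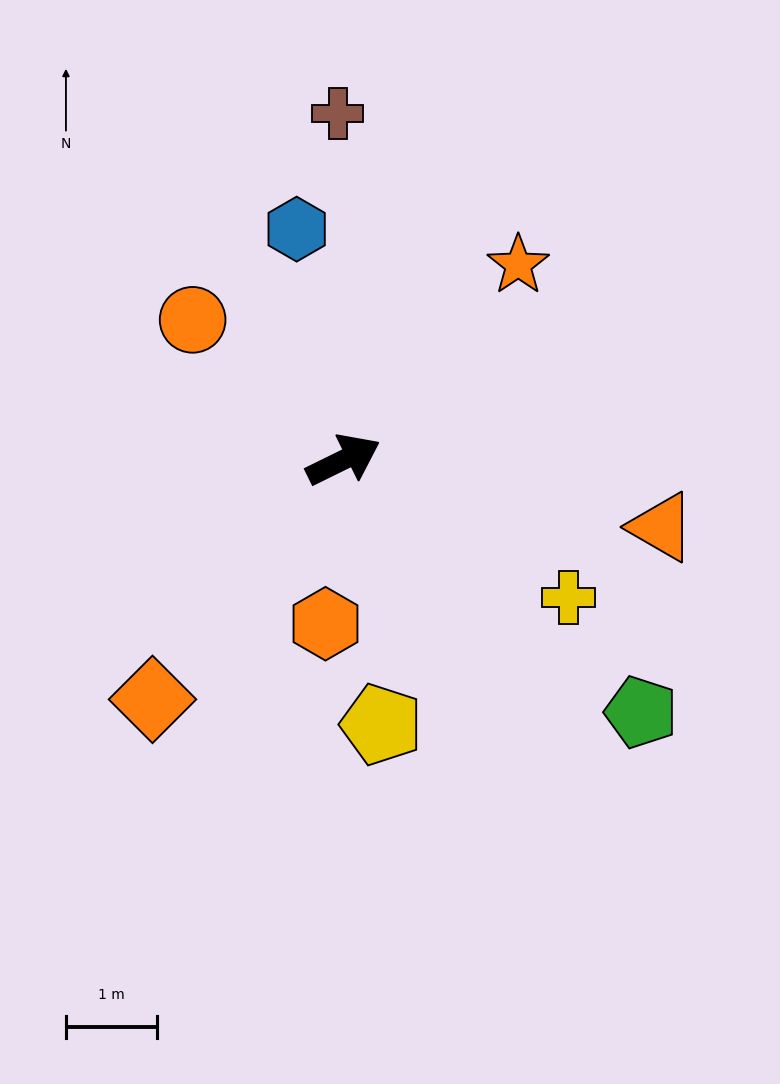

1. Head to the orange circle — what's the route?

turn left 111°, forward 2.3 m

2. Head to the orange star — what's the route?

turn left 22°, forward 2.9 m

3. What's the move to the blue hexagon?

turn left 75°, forward 2.6 m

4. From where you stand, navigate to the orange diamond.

turn right 155°, forward 3.4 m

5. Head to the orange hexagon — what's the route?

turn right 122°, forward 1.8 m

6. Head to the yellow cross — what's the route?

turn right 58°, forward 2.9 m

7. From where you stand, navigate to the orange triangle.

turn right 38°, forward 3.6 m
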